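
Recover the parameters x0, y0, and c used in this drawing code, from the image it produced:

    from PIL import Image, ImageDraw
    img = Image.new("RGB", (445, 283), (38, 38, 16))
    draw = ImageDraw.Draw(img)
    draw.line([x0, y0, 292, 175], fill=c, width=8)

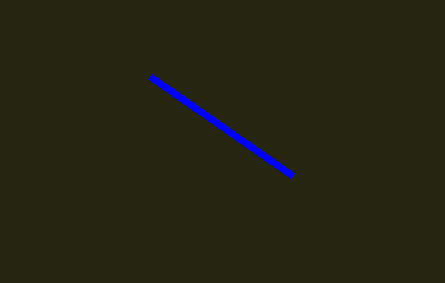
x0 = 150, y0 = 76, c = 'blue'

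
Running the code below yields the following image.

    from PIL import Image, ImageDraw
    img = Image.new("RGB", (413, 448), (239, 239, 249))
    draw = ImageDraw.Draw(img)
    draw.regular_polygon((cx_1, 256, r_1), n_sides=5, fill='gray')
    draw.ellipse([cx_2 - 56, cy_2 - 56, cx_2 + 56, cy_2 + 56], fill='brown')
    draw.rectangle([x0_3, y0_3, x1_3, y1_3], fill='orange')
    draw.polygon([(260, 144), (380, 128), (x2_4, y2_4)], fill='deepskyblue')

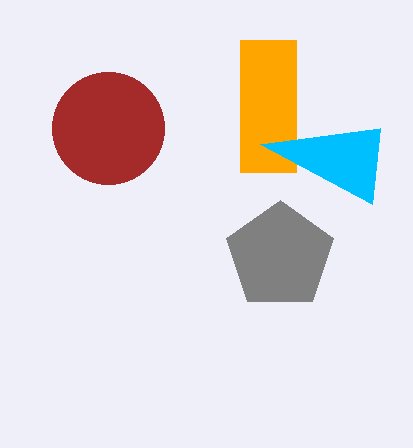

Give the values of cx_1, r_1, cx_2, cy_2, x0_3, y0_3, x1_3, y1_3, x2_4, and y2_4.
cx_1 = 280
r_1 = 56
cx_2 = 108
cy_2 = 128
x0_3 = 240
y0_3 = 40
x1_3 = 296
y1_3 = 172
x2_4 = 372
y2_4 = 204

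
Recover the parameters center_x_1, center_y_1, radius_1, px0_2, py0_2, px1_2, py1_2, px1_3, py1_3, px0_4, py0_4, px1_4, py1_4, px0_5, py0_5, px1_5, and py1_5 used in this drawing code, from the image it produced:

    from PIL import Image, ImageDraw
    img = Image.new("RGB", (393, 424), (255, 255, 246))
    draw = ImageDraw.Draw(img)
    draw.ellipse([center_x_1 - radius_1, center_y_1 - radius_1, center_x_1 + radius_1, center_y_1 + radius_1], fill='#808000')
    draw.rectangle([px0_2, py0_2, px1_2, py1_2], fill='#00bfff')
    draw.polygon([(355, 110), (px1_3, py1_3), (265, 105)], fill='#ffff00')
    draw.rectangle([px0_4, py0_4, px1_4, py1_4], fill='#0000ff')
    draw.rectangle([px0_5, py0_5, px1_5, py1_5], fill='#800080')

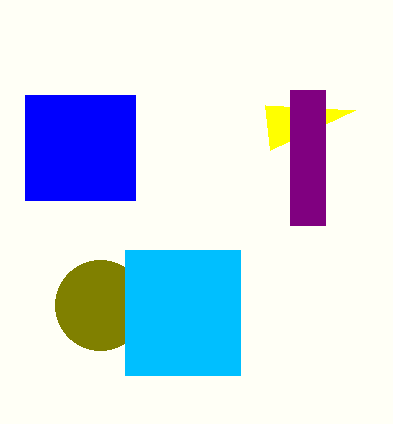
center_x_1 = 100; center_y_1 = 305; radius_1 = 45; px0_2 = 125; py0_2 = 250; px1_2 = 240; py1_2 = 375; px1_3 = 270; py1_3 = 150; px0_4 = 25; py0_4 = 95; px1_4 = 135; py1_4 = 200; px0_5 = 290; py0_5 = 90; px1_5 = 325; py1_5 = 225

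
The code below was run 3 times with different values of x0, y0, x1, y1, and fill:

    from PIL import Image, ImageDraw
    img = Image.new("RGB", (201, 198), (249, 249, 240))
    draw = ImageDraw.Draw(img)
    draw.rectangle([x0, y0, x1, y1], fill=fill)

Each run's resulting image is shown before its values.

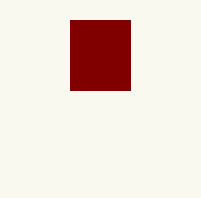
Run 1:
x0 = 70, y0 = 20, x1 = 130, y1 = 90, fill = 'maroon'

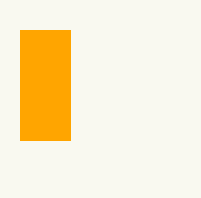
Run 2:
x0 = 20
y0 = 30
x1 = 70
y1 = 140
fill = 'orange'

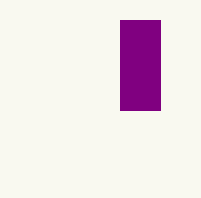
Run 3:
x0 = 120, y0 = 20, x1 = 160, y1 = 110, fill = 'purple'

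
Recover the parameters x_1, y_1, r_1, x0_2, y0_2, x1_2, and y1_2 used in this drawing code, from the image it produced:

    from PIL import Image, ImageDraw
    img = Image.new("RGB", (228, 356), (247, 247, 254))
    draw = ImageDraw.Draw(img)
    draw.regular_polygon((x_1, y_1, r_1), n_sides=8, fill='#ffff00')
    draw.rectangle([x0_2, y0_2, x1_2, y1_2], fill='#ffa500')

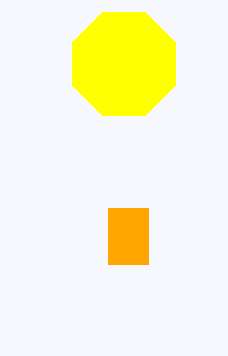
x_1 = 124; y_1 = 64; r_1 = 56; x0_2 = 108; y0_2 = 208; x1_2 = 148; y1_2 = 264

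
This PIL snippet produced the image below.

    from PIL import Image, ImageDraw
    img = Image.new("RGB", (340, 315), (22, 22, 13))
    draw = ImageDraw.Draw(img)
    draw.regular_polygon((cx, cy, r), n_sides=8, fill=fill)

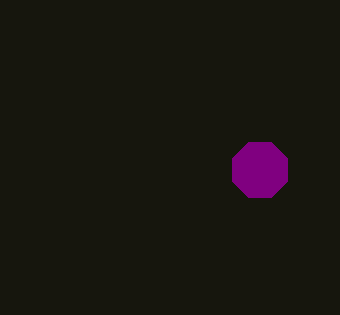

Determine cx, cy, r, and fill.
cx = 260
cy = 170
r = 30
fill = 'purple'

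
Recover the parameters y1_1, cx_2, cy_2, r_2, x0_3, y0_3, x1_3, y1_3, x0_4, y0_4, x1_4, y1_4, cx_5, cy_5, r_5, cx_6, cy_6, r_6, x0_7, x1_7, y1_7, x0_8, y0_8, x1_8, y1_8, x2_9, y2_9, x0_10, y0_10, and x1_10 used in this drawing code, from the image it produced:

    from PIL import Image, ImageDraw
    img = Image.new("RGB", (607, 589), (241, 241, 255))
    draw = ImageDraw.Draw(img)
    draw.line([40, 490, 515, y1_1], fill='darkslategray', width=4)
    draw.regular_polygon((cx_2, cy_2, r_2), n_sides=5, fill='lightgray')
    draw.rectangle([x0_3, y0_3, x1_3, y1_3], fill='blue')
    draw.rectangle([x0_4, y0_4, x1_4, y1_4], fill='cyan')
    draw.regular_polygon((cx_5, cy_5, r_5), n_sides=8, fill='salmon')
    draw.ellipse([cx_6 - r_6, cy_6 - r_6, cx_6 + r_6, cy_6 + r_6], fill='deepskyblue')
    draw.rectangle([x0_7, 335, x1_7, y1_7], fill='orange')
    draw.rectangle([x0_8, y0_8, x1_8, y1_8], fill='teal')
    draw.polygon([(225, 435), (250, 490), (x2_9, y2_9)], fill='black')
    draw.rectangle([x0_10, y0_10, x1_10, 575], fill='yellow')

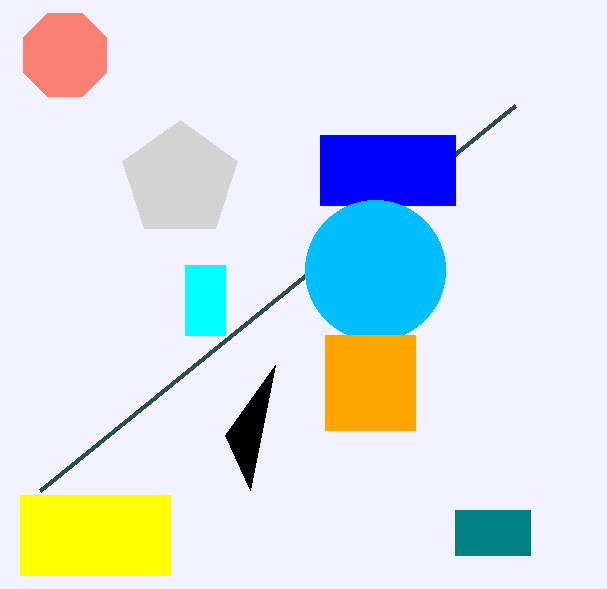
y1_1 = 105, cx_2 = 180, cy_2 = 180, r_2 = 60, x0_3 = 320, y0_3 = 135, x1_3 = 455, y1_3 = 205, x0_4 = 185, y0_4 = 265, x1_4 = 225, y1_4 = 335, cx_5 = 65, cy_5 = 55, r_5 = 45, cx_6 = 375, cy_6 = 270, r_6 = 70, x0_7 = 325, x1_7 = 415, y1_7 = 430, x0_8 = 455, y0_8 = 510, x1_8 = 530, y1_8 = 555, x2_9 = 275, y2_9 = 365, x0_10 = 20, y0_10 = 495, x1_10 = 170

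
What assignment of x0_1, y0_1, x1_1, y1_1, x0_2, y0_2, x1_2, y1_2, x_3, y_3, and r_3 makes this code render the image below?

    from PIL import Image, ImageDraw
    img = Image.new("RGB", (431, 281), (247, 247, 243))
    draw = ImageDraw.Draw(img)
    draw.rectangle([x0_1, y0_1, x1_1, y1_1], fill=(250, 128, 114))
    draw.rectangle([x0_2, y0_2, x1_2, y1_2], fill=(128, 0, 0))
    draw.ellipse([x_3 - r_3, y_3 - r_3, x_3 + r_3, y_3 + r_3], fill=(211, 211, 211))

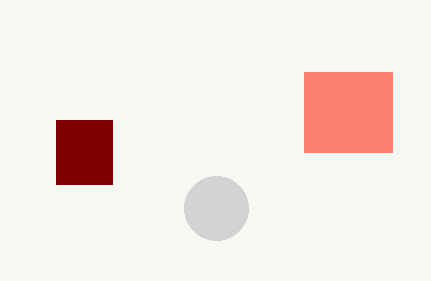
x0_1 = 304; y0_1 = 72; x1_1 = 392; y1_1 = 152; x0_2 = 56; y0_2 = 120; x1_2 = 112; y1_2 = 184; x_3 = 216; y_3 = 208; r_3 = 32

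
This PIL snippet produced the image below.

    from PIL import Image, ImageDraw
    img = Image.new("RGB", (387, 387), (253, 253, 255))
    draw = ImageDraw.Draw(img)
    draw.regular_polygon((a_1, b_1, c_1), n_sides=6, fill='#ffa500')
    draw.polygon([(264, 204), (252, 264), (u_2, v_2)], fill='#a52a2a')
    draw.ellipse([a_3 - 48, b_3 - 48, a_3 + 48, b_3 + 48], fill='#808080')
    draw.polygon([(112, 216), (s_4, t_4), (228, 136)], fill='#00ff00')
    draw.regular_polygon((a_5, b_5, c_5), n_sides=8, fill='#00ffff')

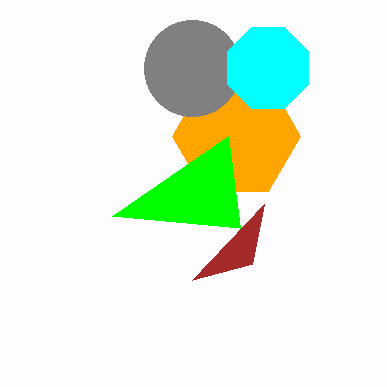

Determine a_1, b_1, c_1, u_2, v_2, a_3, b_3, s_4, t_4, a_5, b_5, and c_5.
a_1 = 236
b_1 = 136
c_1 = 64
u_2 = 192
v_2 = 280
a_3 = 192
b_3 = 68
s_4 = 240
t_4 = 228
a_5 = 268
b_5 = 68
c_5 = 44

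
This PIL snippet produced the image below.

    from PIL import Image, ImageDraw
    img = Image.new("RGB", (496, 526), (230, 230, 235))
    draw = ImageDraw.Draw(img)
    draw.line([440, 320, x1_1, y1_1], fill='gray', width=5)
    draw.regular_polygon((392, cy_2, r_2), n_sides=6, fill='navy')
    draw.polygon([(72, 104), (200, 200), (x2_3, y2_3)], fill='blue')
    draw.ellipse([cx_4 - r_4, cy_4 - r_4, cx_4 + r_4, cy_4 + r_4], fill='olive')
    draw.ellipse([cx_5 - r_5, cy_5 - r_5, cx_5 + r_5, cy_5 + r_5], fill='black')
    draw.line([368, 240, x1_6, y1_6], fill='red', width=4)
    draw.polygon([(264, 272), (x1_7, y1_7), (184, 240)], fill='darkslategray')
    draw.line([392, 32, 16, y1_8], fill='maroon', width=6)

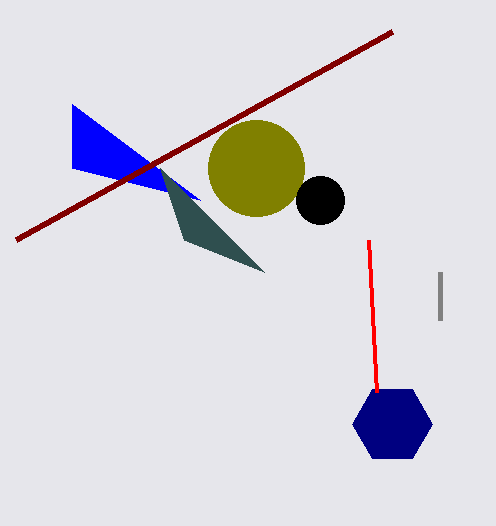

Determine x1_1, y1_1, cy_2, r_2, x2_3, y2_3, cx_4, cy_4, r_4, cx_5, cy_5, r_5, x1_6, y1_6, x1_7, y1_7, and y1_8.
x1_1 = 440, y1_1 = 272, cy_2 = 424, r_2 = 40, x2_3 = 72, y2_3 = 168, cx_4 = 256, cy_4 = 168, r_4 = 48, cx_5 = 320, cy_5 = 200, r_5 = 24, x1_6 = 376, y1_6 = 392, x1_7 = 160, y1_7 = 168, y1_8 = 240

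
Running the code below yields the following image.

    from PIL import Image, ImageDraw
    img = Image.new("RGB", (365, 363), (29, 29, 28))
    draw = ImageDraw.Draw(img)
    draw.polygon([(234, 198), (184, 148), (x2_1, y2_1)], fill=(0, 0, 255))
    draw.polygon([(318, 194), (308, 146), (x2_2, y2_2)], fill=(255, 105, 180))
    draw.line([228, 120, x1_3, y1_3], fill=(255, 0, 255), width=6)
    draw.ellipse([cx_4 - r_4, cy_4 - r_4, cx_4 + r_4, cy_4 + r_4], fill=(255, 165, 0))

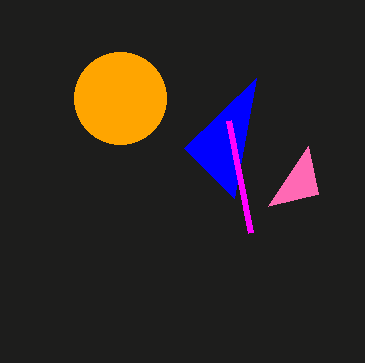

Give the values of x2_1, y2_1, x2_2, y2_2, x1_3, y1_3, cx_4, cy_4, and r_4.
x2_1 = 256
y2_1 = 78
x2_2 = 268
y2_2 = 206
x1_3 = 250
y1_3 = 232
cx_4 = 120
cy_4 = 98
r_4 = 46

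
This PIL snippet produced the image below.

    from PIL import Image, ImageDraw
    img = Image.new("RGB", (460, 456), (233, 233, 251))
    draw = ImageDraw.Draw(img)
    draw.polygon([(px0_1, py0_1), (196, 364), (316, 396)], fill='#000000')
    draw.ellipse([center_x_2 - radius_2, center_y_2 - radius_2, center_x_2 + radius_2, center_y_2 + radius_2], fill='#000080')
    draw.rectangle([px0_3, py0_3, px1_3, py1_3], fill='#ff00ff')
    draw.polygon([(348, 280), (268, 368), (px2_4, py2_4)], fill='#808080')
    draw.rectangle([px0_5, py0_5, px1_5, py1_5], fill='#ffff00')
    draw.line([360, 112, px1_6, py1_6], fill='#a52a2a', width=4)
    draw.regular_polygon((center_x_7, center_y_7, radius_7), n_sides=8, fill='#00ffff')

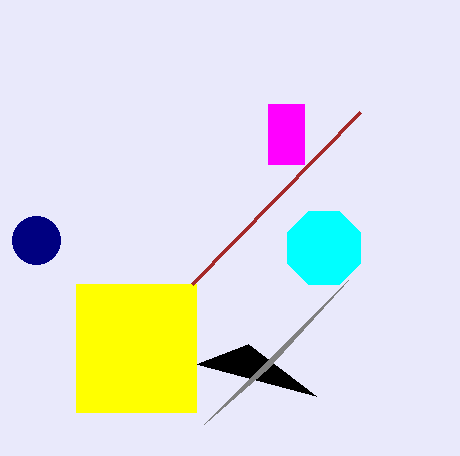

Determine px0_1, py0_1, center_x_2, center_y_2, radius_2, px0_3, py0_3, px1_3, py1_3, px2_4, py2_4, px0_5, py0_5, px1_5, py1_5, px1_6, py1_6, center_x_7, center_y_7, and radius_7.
px0_1 = 248
py0_1 = 344
center_x_2 = 36
center_y_2 = 240
radius_2 = 24
px0_3 = 268
py0_3 = 104
px1_3 = 304
py1_3 = 164
px2_4 = 204
py2_4 = 424
px0_5 = 76
py0_5 = 284
px1_5 = 196
py1_5 = 412
px1_6 = 192
py1_6 = 284
center_x_7 = 324
center_y_7 = 248
radius_7 = 40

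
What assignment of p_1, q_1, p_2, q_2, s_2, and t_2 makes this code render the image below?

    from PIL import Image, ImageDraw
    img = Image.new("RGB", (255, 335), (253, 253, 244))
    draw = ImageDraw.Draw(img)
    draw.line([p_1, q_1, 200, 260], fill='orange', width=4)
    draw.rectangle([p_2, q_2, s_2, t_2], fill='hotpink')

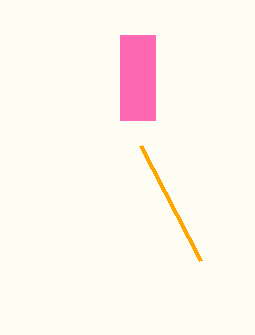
p_1 = 140, q_1 = 145, p_2 = 120, q_2 = 35, s_2 = 155, t_2 = 120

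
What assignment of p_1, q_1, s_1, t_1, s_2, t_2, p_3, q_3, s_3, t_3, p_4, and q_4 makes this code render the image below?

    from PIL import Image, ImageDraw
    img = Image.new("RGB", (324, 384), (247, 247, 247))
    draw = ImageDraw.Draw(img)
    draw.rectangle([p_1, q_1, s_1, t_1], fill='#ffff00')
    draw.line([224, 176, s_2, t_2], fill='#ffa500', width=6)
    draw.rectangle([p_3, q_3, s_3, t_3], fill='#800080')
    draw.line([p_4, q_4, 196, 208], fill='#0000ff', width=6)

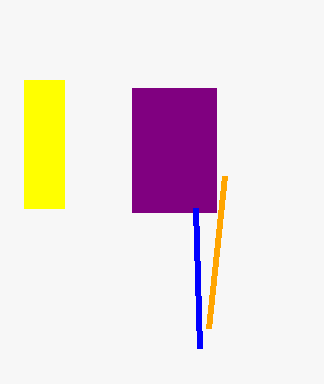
p_1 = 24, q_1 = 80, s_1 = 64, t_1 = 208, s_2 = 208, t_2 = 328, p_3 = 132, q_3 = 88, s_3 = 216, t_3 = 212, p_4 = 200, q_4 = 348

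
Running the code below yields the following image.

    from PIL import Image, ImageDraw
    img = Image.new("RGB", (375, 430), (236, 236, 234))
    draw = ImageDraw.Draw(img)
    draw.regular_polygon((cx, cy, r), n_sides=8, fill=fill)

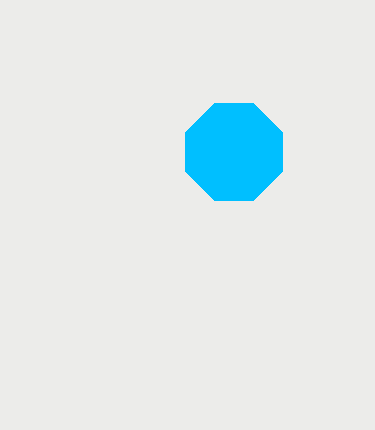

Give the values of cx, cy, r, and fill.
cx = 234
cy = 152
r = 52
fill = 'deepskyblue'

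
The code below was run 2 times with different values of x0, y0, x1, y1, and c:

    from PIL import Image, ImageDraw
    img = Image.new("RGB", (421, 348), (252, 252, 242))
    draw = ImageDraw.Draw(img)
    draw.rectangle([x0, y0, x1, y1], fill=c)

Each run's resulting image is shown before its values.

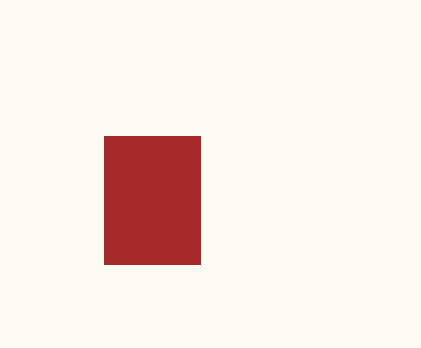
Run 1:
x0 = 104
y0 = 136
x1 = 200
y1 = 264
c = 'brown'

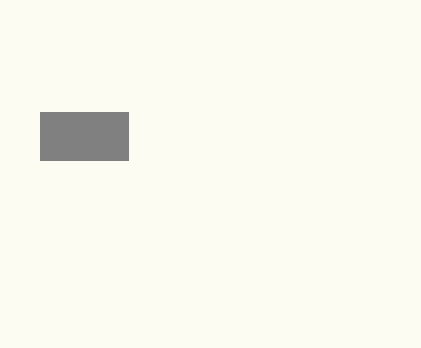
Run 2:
x0 = 40, y0 = 112, x1 = 128, y1 = 160, c = 'gray'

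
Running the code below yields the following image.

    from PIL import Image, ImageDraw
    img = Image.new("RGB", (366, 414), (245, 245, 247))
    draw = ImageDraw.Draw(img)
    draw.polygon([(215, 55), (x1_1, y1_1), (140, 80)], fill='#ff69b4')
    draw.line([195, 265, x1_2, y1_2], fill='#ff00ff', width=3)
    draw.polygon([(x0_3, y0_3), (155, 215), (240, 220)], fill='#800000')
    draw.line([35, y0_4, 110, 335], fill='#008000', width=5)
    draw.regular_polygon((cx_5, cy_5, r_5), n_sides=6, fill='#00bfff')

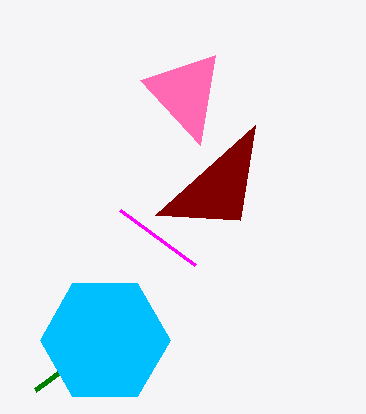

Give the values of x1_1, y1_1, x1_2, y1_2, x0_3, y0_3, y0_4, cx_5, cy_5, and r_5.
x1_1 = 200, y1_1 = 145, x1_2 = 120, y1_2 = 210, x0_3 = 255, y0_3 = 125, y0_4 = 390, cx_5 = 105, cy_5 = 340, r_5 = 65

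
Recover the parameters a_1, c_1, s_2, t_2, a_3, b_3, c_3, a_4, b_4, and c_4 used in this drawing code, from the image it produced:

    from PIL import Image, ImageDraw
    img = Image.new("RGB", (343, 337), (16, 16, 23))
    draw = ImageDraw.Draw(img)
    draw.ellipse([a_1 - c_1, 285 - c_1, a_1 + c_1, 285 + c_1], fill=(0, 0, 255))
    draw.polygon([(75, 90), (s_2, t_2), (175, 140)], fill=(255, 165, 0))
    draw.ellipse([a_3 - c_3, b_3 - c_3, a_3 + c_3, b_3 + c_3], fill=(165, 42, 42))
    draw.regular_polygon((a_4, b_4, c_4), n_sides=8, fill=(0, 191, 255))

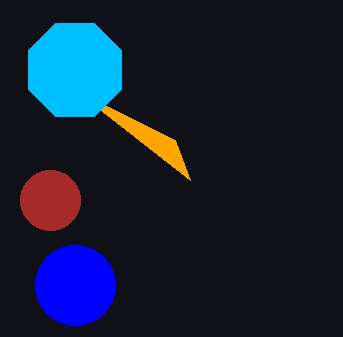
a_1 = 75
c_1 = 40
s_2 = 190
t_2 = 180
a_3 = 50
b_3 = 200
c_3 = 30
a_4 = 75
b_4 = 70
c_4 = 50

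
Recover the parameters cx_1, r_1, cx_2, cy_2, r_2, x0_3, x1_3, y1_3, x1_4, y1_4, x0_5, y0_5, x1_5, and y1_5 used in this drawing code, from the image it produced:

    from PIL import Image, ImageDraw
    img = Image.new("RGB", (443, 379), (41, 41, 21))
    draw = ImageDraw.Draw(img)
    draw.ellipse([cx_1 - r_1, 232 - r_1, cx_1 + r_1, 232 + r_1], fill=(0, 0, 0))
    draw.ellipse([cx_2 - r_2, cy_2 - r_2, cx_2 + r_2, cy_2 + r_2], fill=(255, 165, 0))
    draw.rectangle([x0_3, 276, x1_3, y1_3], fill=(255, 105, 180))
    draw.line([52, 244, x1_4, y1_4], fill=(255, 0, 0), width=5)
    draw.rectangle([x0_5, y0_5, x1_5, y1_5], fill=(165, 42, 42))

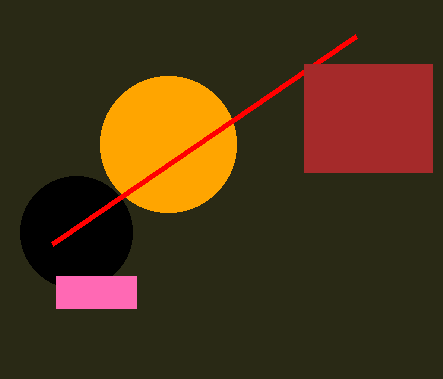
cx_1 = 76, r_1 = 56, cx_2 = 168, cy_2 = 144, r_2 = 68, x0_3 = 56, x1_3 = 136, y1_3 = 308, x1_4 = 356, y1_4 = 36, x0_5 = 304, y0_5 = 64, x1_5 = 432, y1_5 = 172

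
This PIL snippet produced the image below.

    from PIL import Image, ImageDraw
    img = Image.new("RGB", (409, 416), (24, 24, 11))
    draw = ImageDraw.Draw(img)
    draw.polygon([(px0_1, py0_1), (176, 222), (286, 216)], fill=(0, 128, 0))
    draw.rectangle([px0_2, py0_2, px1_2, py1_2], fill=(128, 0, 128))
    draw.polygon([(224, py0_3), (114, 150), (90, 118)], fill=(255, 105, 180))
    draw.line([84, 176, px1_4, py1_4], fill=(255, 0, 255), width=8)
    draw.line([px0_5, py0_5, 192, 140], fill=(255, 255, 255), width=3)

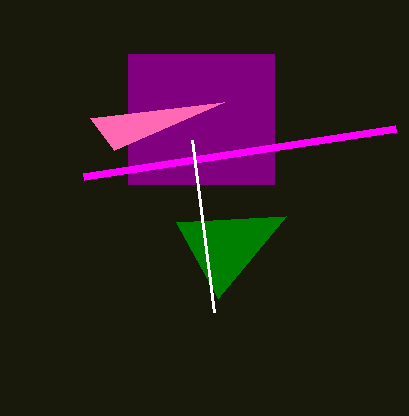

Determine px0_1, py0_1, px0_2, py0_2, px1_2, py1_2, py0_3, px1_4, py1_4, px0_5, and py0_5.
px0_1 = 218; py0_1 = 298; px0_2 = 128; py0_2 = 54; px1_2 = 274; py1_2 = 184; py0_3 = 102; px1_4 = 396; py1_4 = 128; px0_5 = 214; py0_5 = 312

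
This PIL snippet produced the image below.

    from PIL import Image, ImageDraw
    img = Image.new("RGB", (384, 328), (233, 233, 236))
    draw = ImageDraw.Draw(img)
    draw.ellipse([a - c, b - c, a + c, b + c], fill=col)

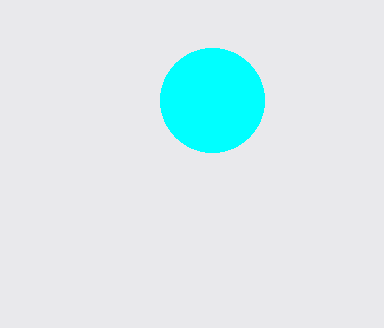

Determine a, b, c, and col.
a = 212, b = 100, c = 52, col = 'cyan'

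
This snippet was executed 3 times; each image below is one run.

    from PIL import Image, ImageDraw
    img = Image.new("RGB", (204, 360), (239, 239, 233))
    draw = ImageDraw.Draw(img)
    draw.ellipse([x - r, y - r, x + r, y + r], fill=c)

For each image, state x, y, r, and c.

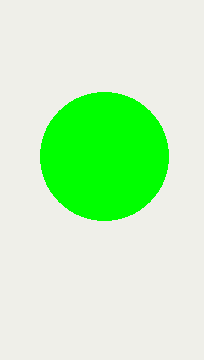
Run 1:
x = 104; y = 156; r = 64; c = 'lime'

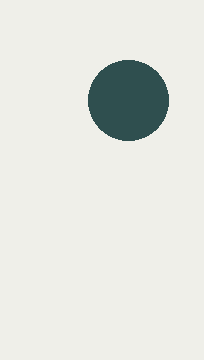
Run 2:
x = 128
y = 100
r = 40
c = 'darkslategray'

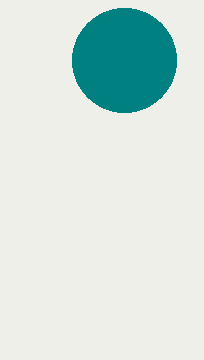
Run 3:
x = 124; y = 60; r = 52; c = 'teal'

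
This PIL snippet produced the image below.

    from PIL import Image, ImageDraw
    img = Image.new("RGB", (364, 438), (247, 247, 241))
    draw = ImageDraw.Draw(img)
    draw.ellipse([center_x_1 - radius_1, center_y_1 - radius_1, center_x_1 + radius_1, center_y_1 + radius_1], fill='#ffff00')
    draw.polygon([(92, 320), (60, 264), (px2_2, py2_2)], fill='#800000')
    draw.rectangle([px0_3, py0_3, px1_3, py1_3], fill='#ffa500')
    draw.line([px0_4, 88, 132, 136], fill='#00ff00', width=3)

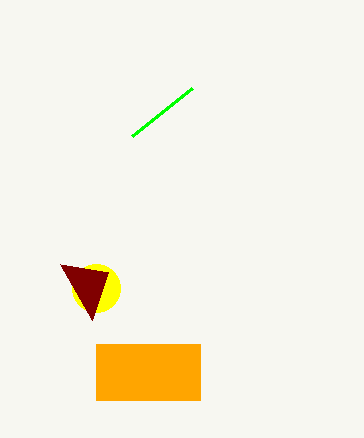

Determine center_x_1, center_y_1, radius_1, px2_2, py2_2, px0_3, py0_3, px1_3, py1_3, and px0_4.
center_x_1 = 96; center_y_1 = 288; radius_1 = 24; px2_2 = 108; py2_2 = 272; px0_3 = 96; py0_3 = 344; px1_3 = 200; py1_3 = 400; px0_4 = 192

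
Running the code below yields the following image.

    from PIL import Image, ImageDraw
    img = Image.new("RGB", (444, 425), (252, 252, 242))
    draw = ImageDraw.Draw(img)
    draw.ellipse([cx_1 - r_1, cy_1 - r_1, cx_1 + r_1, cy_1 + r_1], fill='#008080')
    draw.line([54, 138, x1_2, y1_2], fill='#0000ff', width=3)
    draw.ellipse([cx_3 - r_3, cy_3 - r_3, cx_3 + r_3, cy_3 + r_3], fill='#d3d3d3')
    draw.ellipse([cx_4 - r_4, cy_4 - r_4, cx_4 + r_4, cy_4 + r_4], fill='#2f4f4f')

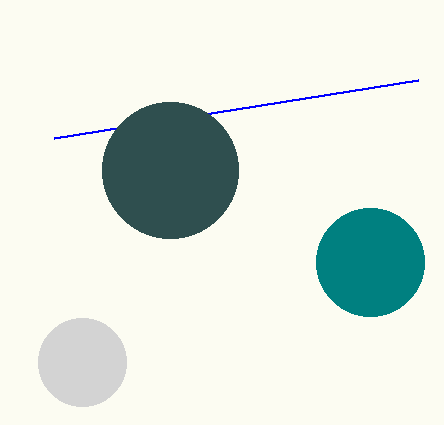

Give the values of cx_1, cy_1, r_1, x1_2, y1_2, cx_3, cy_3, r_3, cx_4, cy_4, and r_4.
cx_1 = 370, cy_1 = 262, r_1 = 54, x1_2 = 418, y1_2 = 80, cx_3 = 82, cy_3 = 362, r_3 = 44, cx_4 = 170, cy_4 = 170, r_4 = 68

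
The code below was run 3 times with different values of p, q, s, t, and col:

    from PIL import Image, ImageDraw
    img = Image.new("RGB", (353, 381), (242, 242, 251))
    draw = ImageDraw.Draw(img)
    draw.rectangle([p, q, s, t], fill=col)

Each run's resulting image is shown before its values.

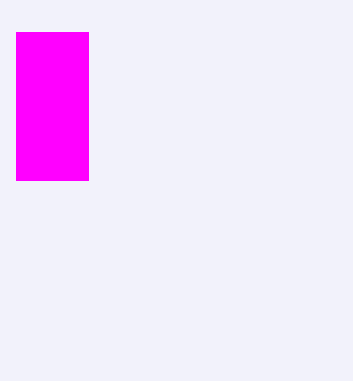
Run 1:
p = 16
q = 32
s = 88
t = 180
col = 'magenta'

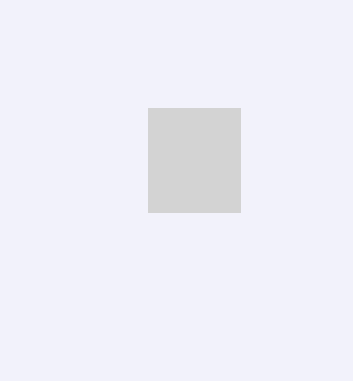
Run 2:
p = 148, q = 108, s = 240, t = 212, col = 'lightgray'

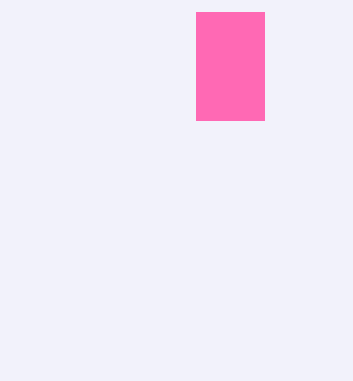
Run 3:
p = 196
q = 12
s = 264
t = 120
col = 'hotpink'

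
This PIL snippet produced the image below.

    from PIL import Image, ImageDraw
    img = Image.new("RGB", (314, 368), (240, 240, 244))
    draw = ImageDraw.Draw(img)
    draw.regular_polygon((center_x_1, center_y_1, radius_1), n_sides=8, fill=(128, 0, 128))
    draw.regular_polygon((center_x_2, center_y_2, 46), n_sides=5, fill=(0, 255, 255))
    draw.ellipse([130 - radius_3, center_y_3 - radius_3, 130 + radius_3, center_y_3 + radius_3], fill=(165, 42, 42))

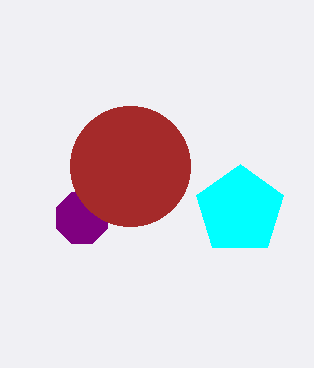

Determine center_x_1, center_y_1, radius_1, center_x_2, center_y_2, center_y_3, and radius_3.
center_x_1 = 82
center_y_1 = 218
radius_1 = 28
center_x_2 = 240
center_y_2 = 210
center_y_3 = 166
radius_3 = 60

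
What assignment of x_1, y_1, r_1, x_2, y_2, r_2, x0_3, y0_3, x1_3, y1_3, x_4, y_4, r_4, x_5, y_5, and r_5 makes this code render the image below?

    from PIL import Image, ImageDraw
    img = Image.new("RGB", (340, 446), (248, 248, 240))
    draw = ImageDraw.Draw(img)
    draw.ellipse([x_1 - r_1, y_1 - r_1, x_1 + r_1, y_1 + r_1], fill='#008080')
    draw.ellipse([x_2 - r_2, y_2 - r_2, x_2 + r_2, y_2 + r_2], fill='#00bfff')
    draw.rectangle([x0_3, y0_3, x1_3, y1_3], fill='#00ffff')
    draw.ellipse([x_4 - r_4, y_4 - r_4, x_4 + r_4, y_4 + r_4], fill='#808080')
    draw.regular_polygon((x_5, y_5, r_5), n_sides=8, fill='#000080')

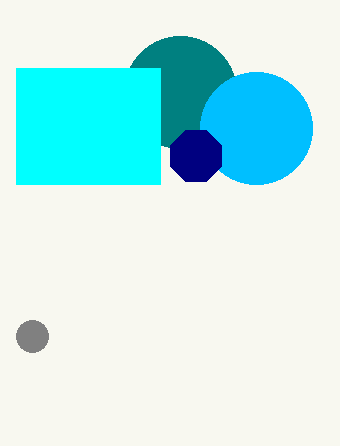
x_1 = 180
y_1 = 92
r_1 = 56
x_2 = 256
y_2 = 128
r_2 = 56
x0_3 = 16
y0_3 = 68
x1_3 = 160
y1_3 = 184
x_4 = 32
y_4 = 336
r_4 = 16
x_5 = 196
y_5 = 156
r_5 = 28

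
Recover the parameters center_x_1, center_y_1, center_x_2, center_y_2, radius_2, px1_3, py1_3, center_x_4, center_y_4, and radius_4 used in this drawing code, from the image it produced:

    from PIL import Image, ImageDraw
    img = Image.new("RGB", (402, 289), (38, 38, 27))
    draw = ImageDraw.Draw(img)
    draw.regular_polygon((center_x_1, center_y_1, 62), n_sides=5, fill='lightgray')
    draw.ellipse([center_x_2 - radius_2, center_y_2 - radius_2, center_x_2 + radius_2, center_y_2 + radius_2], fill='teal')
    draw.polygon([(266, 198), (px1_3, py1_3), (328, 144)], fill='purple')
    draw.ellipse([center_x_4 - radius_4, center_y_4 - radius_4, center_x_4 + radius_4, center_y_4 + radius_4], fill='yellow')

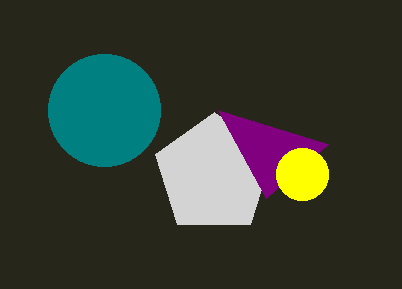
center_x_1 = 214
center_y_1 = 174
center_x_2 = 104
center_y_2 = 110
radius_2 = 56
px1_3 = 218
py1_3 = 110
center_x_4 = 302
center_y_4 = 174
radius_4 = 26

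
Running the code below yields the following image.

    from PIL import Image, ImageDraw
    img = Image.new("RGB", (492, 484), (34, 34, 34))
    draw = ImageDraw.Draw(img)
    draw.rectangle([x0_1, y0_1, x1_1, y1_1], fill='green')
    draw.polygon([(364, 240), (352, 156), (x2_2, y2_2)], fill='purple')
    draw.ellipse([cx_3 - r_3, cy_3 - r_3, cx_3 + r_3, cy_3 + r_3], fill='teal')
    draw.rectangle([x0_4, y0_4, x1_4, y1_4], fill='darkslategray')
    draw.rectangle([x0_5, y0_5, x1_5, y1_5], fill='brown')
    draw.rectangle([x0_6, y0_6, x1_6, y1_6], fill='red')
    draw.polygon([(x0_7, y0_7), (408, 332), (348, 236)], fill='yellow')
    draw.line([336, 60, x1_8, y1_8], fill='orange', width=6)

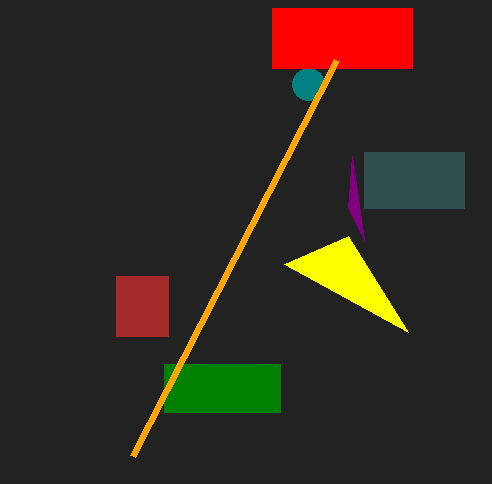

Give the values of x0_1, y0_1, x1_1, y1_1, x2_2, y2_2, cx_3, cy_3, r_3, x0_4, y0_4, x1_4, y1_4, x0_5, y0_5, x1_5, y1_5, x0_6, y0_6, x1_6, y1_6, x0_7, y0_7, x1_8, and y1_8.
x0_1 = 164, y0_1 = 364, x1_1 = 280, y1_1 = 412, x2_2 = 348, y2_2 = 208, cx_3 = 308, cy_3 = 84, r_3 = 16, x0_4 = 364, y0_4 = 152, x1_4 = 464, y1_4 = 208, x0_5 = 116, y0_5 = 276, x1_5 = 168, y1_5 = 336, x0_6 = 272, y0_6 = 8, x1_6 = 412, y1_6 = 68, x0_7 = 284, y0_7 = 264, x1_8 = 132, y1_8 = 456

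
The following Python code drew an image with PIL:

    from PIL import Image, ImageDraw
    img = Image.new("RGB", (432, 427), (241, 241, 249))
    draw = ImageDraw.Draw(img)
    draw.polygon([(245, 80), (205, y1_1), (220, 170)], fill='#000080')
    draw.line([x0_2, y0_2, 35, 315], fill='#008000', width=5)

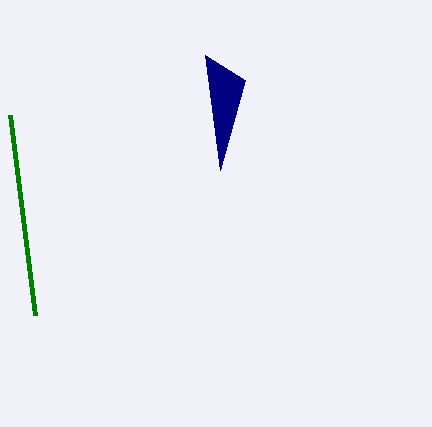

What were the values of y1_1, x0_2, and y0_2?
y1_1 = 55
x0_2 = 10
y0_2 = 115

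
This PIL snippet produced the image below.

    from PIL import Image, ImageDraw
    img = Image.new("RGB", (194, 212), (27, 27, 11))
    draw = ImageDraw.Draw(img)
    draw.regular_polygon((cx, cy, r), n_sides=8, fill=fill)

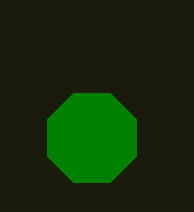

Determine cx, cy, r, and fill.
cx = 92; cy = 138; r = 48; fill = 'green'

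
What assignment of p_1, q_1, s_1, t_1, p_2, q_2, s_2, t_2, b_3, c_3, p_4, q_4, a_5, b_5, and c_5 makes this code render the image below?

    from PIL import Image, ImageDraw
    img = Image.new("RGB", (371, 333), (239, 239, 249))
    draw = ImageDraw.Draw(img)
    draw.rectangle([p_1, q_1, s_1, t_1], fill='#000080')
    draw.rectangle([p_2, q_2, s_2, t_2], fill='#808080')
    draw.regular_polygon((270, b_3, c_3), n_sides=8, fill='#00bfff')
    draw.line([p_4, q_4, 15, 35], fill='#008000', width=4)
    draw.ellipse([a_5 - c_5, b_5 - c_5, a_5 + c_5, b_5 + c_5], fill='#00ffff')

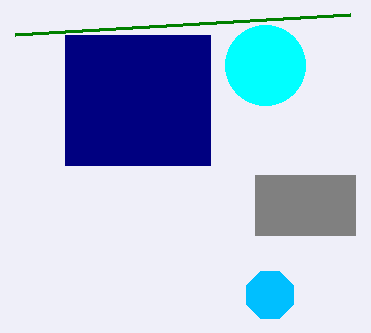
p_1 = 65, q_1 = 35, s_1 = 210, t_1 = 165, p_2 = 255, q_2 = 175, s_2 = 355, t_2 = 235, b_3 = 295, c_3 = 25, p_4 = 350, q_4 = 15, a_5 = 265, b_5 = 65, c_5 = 40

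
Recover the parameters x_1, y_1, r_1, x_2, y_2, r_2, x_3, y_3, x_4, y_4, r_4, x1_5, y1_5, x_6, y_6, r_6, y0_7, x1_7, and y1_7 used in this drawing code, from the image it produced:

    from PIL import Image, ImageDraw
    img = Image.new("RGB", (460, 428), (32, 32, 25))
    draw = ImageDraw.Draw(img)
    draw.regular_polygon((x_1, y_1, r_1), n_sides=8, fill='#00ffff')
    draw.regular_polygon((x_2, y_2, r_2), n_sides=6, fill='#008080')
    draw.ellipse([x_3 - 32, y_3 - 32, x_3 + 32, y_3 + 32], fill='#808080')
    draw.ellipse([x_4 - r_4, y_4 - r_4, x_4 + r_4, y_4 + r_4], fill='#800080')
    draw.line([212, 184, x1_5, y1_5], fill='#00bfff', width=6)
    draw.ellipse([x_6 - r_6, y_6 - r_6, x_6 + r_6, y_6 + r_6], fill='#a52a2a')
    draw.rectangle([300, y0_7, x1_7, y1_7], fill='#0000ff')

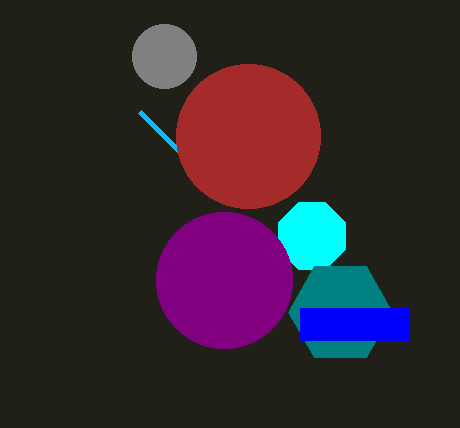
x_1 = 312
y_1 = 236
r_1 = 36
x_2 = 340
y_2 = 312
r_2 = 52
x_3 = 164
y_3 = 56
x_4 = 224
y_4 = 280
r_4 = 68
x1_5 = 140
y1_5 = 112
x_6 = 248
y_6 = 136
r_6 = 72
y0_7 = 308
x1_7 = 408
y1_7 = 340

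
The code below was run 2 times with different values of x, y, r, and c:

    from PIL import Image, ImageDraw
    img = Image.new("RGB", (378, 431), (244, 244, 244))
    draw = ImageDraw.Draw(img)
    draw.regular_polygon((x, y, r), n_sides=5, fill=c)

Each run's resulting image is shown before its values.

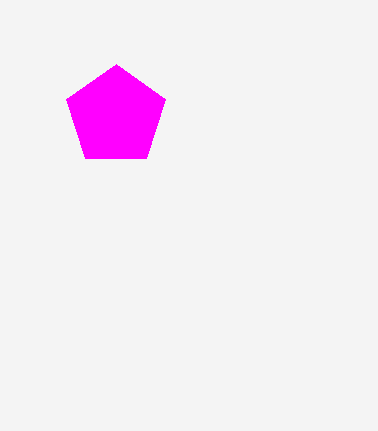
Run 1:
x = 116, y = 116, r = 52, c = 'magenta'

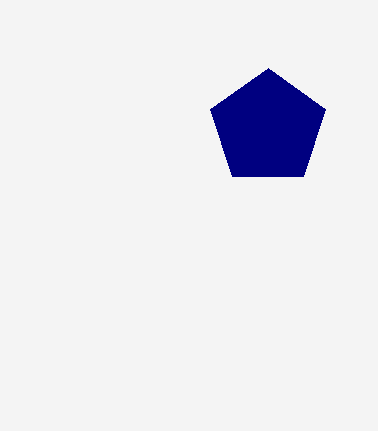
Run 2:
x = 268, y = 128, r = 60, c = 'navy'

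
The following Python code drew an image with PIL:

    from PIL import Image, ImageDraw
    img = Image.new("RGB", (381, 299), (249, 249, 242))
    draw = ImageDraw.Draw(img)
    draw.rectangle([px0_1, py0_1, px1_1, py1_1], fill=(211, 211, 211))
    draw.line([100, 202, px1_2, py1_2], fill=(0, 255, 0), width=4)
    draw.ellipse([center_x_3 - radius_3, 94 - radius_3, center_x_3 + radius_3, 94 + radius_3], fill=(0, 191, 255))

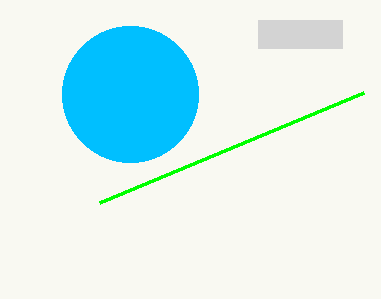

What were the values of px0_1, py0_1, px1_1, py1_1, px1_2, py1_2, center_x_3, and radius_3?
px0_1 = 258; py0_1 = 20; px1_1 = 342; py1_1 = 48; px1_2 = 364; py1_2 = 92; center_x_3 = 130; radius_3 = 68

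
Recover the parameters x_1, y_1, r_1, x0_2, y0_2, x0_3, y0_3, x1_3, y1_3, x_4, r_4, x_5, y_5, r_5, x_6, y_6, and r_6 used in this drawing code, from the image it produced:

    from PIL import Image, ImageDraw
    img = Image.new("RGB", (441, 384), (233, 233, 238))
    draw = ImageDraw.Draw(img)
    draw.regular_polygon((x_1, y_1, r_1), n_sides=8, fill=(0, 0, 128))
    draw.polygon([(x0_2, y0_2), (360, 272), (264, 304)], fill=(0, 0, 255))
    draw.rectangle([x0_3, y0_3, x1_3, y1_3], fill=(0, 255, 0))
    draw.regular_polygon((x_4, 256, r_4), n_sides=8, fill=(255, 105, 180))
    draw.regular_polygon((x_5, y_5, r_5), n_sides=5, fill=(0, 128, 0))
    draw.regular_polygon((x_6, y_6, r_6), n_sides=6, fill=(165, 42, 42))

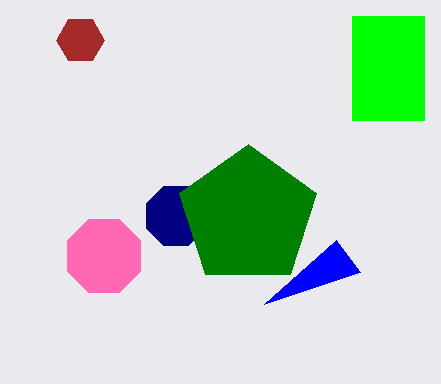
x_1 = 176
y_1 = 216
r_1 = 32
x0_2 = 336
y0_2 = 240
x0_3 = 352
y0_3 = 16
x1_3 = 424
y1_3 = 120
x_4 = 104
r_4 = 40
x_5 = 248
y_5 = 216
r_5 = 72
x_6 = 80
y_6 = 40
r_6 = 24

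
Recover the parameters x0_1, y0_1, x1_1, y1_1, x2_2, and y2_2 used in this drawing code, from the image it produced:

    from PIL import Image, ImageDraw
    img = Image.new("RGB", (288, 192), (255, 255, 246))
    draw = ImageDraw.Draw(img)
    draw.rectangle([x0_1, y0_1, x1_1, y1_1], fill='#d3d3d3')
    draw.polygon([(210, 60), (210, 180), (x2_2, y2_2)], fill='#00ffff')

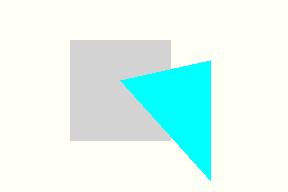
x0_1 = 70; y0_1 = 40; x1_1 = 170; y1_1 = 140; x2_2 = 120; y2_2 = 80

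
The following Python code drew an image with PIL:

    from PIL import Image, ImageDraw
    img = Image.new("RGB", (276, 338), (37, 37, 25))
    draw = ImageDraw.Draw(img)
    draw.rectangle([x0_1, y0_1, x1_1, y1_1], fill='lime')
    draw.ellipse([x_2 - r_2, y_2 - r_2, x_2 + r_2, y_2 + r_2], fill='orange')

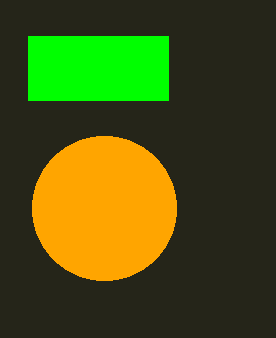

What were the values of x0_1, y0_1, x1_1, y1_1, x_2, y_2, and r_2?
x0_1 = 28; y0_1 = 36; x1_1 = 168; y1_1 = 100; x_2 = 104; y_2 = 208; r_2 = 72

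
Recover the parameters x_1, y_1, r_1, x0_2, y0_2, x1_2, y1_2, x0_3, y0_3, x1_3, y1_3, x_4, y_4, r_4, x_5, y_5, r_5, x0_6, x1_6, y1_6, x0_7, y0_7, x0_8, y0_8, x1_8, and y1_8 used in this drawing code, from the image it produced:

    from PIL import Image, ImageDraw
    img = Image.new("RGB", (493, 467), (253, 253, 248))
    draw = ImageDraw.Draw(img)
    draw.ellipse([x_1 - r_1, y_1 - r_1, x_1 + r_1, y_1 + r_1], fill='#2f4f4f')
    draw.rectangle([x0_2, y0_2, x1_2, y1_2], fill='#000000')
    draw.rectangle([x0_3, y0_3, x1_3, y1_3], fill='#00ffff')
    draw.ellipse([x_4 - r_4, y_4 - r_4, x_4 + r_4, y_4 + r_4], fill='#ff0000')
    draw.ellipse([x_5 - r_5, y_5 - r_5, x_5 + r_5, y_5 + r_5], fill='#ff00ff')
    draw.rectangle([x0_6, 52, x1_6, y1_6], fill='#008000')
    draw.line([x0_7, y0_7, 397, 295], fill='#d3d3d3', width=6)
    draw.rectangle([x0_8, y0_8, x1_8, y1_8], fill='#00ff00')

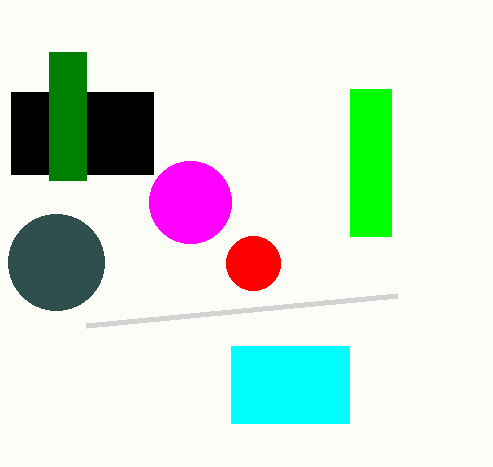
x_1 = 56
y_1 = 262
r_1 = 48
x0_2 = 11
y0_2 = 92
x1_2 = 153
y1_2 = 174
x0_3 = 231
y0_3 = 346
x1_3 = 349
y1_3 = 423
x_4 = 253
y_4 = 263
r_4 = 27
x_5 = 190
y_5 = 202
r_5 = 41
x0_6 = 49
x1_6 = 86
y1_6 = 180
x0_7 = 86
y0_7 = 325
x0_8 = 350
y0_8 = 89
x1_8 = 391
y1_8 = 236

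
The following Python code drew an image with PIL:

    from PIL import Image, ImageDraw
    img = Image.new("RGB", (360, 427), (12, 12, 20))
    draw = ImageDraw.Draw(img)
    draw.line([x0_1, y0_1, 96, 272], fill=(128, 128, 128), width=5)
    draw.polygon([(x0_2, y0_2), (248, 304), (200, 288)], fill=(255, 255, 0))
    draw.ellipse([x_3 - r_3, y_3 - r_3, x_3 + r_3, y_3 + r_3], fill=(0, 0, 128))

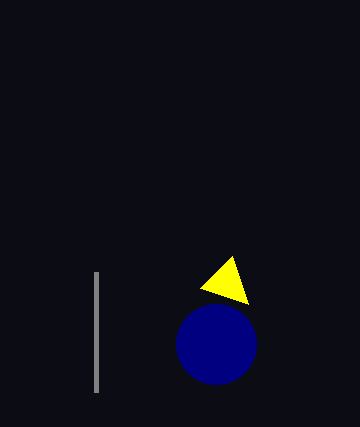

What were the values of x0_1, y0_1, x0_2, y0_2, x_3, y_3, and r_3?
x0_1 = 96
y0_1 = 392
x0_2 = 232
y0_2 = 256
x_3 = 216
y_3 = 344
r_3 = 40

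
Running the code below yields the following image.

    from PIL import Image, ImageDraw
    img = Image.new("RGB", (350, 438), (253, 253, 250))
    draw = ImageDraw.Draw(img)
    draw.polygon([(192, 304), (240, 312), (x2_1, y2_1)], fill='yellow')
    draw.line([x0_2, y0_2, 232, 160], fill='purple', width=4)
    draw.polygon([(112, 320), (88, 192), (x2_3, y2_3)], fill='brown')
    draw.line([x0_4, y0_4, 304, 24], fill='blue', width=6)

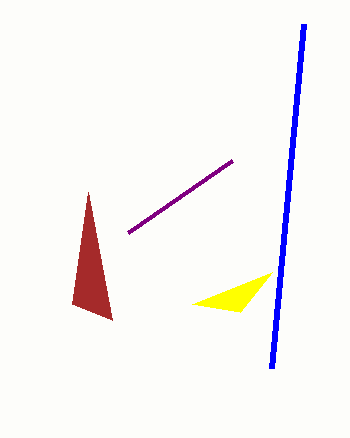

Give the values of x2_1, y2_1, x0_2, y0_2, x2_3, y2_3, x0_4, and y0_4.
x2_1 = 272
y2_1 = 272
x0_2 = 128
y0_2 = 232
x2_3 = 72
y2_3 = 304
x0_4 = 272
y0_4 = 368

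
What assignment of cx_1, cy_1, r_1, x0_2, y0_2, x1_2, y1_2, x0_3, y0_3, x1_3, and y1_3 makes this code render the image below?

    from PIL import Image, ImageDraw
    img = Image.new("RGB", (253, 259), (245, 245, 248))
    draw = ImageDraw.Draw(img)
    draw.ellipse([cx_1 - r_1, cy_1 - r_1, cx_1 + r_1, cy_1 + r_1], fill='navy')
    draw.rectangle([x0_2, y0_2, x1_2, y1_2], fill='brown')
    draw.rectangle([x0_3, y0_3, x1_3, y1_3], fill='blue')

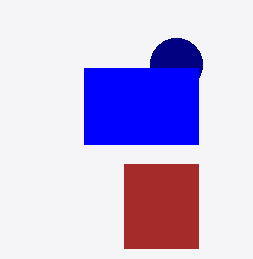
cx_1 = 176; cy_1 = 64; r_1 = 26; x0_2 = 124; y0_2 = 164; x1_2 = 198; y1_2 = 248; x0_3 = 84; y0_3 = 68; x1_3 = 198; y1_3 = 144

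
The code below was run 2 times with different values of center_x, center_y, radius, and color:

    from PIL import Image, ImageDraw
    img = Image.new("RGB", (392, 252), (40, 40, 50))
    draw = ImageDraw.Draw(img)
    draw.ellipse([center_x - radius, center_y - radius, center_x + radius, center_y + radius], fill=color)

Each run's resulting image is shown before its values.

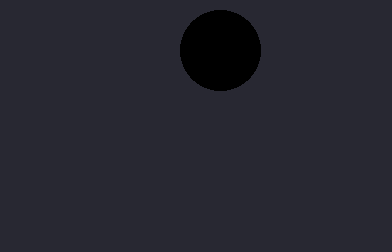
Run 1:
center_x = 220
center_y = 50
radius = 40
color = 'black'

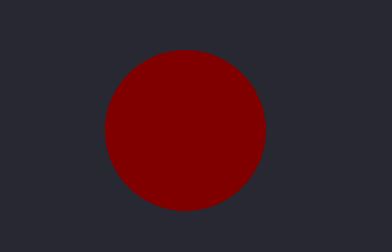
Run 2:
center_x = 185, center_y = 130, radius = 80, color = 'maroon'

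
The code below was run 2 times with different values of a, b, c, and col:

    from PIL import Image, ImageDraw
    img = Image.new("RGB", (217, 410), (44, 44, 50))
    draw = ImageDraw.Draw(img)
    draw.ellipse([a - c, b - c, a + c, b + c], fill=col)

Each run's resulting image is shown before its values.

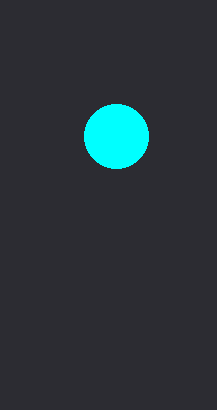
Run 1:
a = 116
b = 136
c = 32
col = 'cyan'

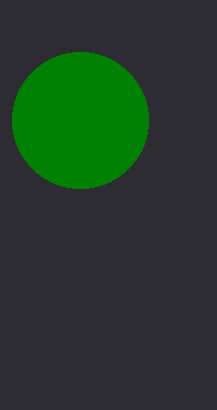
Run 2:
a = 80; b = 120; c = 68; col = 'green'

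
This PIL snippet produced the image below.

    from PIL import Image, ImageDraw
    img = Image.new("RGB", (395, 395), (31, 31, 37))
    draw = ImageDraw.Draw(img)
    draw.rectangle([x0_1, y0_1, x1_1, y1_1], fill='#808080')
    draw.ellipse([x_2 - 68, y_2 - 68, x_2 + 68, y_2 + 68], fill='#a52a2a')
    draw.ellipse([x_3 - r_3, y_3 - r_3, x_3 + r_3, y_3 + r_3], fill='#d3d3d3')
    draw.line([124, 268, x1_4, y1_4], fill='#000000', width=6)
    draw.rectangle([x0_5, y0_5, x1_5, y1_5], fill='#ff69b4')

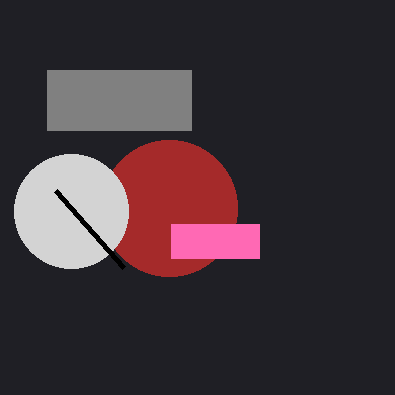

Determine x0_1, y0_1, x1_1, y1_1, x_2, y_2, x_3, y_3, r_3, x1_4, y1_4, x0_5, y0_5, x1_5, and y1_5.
x0_1 = 47, y0_1 = 70, x1_1 = 191, y1_1 = 130, x_2 = 169, y_2 = 208, x_3 = 71, y_3 = 211, r_3 = 57, x1_4 = 56, y1_4 = 191, x0_5 = 171, y0_5 = 224, x1_5 = 259, y1_5 = 258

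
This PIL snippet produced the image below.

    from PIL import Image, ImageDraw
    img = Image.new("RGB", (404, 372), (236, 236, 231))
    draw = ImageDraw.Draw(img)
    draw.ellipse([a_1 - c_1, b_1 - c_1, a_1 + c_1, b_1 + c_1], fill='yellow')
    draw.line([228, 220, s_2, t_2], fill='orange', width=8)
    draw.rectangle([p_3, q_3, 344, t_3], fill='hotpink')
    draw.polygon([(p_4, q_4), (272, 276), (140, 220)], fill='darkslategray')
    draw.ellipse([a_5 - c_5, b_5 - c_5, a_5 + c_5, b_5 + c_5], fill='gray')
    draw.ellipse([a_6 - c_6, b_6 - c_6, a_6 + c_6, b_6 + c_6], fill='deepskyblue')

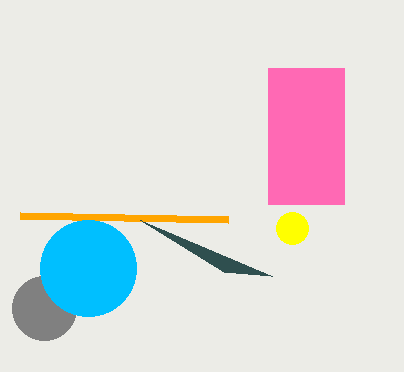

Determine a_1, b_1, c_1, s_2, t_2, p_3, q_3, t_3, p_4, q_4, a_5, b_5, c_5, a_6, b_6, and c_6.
a_1 = 292; b_1 = 228; c_1 = 16; s_2 = 20; t_2 = 216; p_3 = 268; q_3 = 68; t_3 = 204; p_4 = 224; q_4 = 272; a_5 = 44; b_5 = 308; c_5 = 32; a_6 = 88; b_6 = 268; c_6 = 48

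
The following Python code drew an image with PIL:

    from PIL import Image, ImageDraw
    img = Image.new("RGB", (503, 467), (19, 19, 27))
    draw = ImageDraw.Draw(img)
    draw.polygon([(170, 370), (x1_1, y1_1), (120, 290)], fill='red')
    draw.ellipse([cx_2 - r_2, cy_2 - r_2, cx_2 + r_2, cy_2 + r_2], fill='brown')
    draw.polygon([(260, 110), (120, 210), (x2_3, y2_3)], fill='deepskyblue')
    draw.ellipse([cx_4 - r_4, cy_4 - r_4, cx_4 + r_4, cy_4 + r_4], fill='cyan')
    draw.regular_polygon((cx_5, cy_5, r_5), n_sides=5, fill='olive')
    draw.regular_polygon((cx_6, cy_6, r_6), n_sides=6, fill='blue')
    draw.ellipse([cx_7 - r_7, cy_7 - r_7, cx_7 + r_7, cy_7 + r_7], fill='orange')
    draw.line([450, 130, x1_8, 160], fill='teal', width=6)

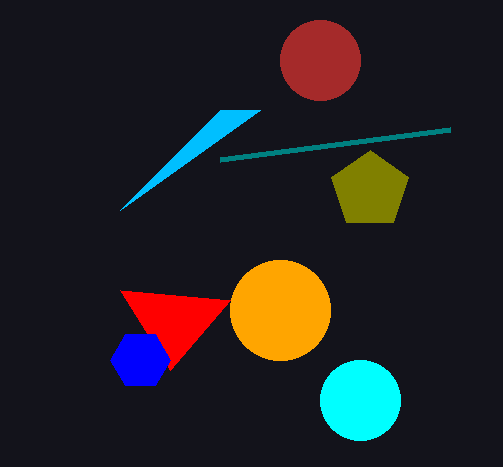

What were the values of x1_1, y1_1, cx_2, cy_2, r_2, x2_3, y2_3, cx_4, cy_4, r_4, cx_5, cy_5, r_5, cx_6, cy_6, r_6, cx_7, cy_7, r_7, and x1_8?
x1_1 = 230; y1_1 = 300; cx_2 = 320; cy_2 = 60; r_2 = 40; x2_3 = 220; y2_3 = 110; cx_4 = 360; cy_4 = 400; r_4 = 40; cx_5 = 370; cy_5 = 190; r_5 = 40; cx_6 = 140; cy_6 = 360; r_6 = 30; cx_7 = 280; cy_7 = 310; r_7 = 50; x1_8 = 220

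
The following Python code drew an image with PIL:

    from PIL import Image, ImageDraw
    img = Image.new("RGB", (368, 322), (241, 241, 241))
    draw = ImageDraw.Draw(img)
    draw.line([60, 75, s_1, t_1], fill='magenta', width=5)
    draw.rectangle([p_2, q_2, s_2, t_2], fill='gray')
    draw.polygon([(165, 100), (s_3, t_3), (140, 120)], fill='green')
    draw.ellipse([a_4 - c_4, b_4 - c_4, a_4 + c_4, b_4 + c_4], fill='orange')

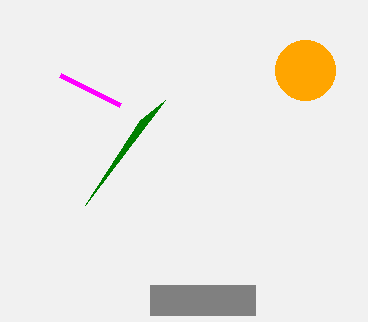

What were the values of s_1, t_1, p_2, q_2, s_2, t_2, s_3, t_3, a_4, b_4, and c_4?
s_1 = 120
t_1 = 105
p_2 = 150
q_2 = 285
s_2 = 255
t_2 = 315
s_3 = 85
t_3 = 205
a_4 = 305
b_4 = 70
c_4 = 30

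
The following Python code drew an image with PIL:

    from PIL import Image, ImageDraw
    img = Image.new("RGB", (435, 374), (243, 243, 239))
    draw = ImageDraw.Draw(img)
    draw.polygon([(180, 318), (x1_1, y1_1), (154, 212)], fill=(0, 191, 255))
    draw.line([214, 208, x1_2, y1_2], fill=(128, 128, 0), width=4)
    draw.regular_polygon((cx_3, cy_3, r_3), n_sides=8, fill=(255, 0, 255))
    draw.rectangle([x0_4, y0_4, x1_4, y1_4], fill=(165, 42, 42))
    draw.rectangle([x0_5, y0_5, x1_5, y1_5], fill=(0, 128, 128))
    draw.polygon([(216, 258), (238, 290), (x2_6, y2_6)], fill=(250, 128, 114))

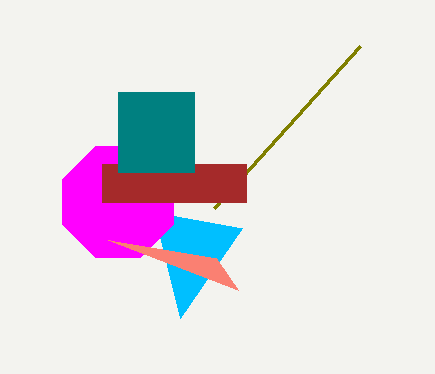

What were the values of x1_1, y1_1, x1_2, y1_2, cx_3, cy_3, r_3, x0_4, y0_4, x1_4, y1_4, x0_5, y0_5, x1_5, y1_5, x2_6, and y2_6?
x1_1 = 242
y1_1 = 228
x1_2 = 360
y1_2 = 46
cx_3 = 118
cy_3 = 202
r_3 = 60
x0_4 = 102
y0_4 = 164
x1_4 = 246
y1_4 = 202
x0_5 = 118
y0_5 = 92
x1_5 = 194
y1_5 = 172
x2_6 = 108
y2_6 = 240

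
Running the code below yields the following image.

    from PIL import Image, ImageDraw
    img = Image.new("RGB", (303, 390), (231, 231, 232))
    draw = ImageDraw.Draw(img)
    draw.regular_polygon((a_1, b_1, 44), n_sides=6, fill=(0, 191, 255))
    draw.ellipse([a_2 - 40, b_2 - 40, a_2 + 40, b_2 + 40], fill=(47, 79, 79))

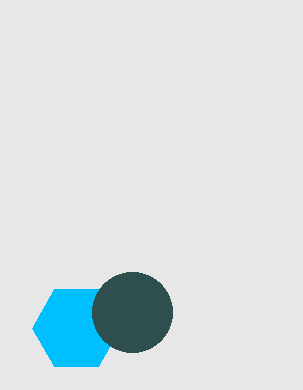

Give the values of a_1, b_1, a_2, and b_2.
a_1 = 76
b_1 = 328
a_2 = 132
b_2 = 312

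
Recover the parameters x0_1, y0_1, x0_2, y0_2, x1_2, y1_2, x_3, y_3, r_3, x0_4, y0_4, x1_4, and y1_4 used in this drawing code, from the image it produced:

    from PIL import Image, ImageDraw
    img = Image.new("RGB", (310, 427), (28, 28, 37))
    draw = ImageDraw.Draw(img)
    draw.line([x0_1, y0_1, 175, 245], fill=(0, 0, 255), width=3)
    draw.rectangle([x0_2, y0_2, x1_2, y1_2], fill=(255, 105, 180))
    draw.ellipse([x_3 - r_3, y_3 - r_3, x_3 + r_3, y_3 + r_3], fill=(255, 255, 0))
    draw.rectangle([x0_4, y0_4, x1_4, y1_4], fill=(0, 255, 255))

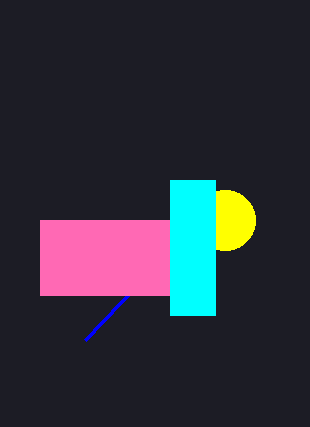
x0_1 = 85, y0_1 = 340, x0_2 = 40, y0_2 = 220, x1_2 = 170, y1_2 = 295, x_3 = 225, y_3 = 220, r_3 = 30, x0_4 = 170, y0_4 = 180, x1_4 = 215, y1_4 = 315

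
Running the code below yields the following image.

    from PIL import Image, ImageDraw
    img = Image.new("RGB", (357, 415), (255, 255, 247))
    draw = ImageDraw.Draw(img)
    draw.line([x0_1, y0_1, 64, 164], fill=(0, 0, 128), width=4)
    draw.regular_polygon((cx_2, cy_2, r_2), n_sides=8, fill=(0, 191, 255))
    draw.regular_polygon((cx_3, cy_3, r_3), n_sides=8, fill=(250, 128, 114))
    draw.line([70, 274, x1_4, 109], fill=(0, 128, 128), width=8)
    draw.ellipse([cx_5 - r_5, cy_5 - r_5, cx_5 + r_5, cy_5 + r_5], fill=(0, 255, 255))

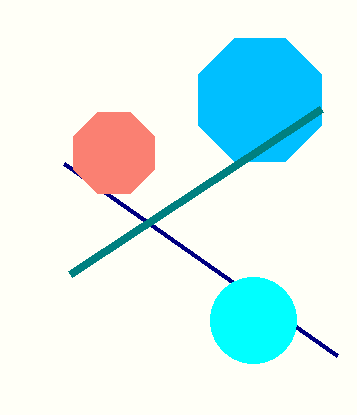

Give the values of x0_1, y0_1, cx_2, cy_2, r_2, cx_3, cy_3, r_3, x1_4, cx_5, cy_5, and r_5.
x0_1 = 337
y0_1 = 356
cx_2 = 260
cy_2 = 100
r_2 = 67
cx_3 = 114
cy_3 = 153
r_3 = 44
x1_4 = 321
cx_5 = 253
cy_5 = 320
r_5 = 43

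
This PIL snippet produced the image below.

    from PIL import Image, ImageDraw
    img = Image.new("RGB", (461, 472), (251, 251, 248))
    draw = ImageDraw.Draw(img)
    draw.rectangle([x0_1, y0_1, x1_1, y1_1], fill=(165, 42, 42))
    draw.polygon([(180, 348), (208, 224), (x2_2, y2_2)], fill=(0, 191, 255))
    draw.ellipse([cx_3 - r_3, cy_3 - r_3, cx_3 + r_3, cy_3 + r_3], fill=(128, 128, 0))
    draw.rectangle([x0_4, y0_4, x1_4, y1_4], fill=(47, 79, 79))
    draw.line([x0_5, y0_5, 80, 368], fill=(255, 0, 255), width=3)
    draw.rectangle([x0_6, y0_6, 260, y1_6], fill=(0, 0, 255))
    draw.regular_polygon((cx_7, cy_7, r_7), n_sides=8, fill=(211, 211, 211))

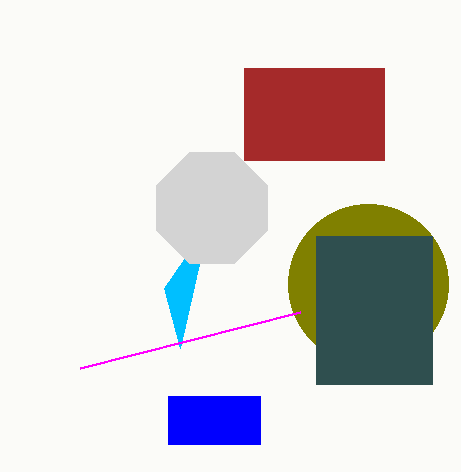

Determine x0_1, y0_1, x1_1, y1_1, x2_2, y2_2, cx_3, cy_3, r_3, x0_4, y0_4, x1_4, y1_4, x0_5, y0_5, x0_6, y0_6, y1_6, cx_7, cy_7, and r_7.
x0_1 = 244; y0_1 = 68; x1_1 = 384; y1_1 = 160; x2_2 = 164; y2_2 = 288; cx_3 = 368; cy_3 = 284; r_3 = 80; x0_4 = 316; y0_4 = 236; x1_4 = 432; y1_4 = 384; x0_5 = 300; y0_5 = 312; x0_6 = 168; y0_6 = 396; y1_6 = 444; cx_7 = 212; cy_7 = 208; r_7 = 60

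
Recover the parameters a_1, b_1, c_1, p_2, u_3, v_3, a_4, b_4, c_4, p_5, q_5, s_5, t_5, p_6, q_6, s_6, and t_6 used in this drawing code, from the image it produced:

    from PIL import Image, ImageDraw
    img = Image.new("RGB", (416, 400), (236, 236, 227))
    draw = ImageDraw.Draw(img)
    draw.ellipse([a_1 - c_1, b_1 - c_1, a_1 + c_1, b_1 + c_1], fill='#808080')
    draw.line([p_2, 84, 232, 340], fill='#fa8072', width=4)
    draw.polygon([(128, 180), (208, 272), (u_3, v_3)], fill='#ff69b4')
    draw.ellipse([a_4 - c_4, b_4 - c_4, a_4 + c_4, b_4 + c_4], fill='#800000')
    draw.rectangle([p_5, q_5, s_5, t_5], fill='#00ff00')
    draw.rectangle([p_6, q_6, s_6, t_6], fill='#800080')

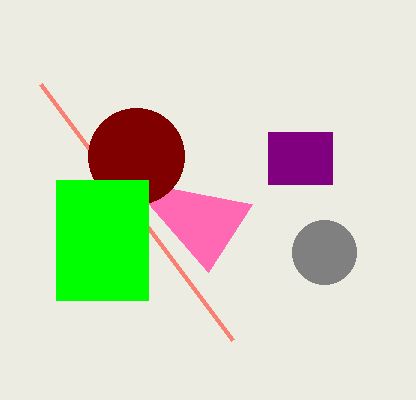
a_1 = 324
b_1 = 252
c_1 = 32
p_2 = 40
u_3 = 252
v_3 = 204
a_4 = 136
b_4 = 156
c_4 = 48
p_5 = 56
q_5 = 180
s_5 = 148
t_5 = 300
p_6 = 268
q_6 = 132
s_6 = 332
t_6 = 184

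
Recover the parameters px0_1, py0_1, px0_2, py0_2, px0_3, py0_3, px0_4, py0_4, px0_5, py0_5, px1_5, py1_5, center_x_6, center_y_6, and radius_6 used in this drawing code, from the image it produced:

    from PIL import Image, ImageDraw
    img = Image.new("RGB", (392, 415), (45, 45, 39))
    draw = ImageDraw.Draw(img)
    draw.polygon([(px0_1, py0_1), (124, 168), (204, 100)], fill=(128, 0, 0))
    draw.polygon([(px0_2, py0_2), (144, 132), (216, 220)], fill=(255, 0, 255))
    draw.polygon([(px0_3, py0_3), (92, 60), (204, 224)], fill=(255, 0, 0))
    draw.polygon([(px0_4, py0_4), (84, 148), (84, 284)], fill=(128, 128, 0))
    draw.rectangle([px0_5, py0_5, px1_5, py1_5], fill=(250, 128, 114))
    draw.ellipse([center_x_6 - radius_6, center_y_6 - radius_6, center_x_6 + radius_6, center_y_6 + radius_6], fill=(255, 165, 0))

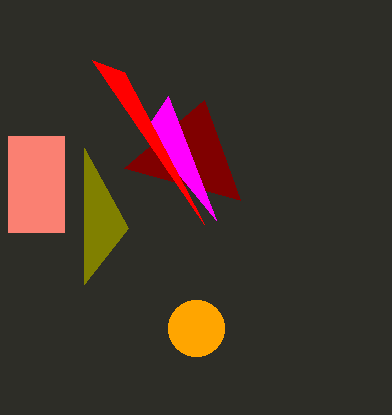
px0_1 = 240
py0_1 = 200
px0_2 = 168
py0_2 = 96
px0_3 = 124
py0_3 = 72
px0_4 = 128
py0_4 = 228
px0_5 = 8
py0_5 = 136
px1_5 = 64
py1_5 = 232
center_x_6 = 196
center_y_6 = 328
radius_6 = 28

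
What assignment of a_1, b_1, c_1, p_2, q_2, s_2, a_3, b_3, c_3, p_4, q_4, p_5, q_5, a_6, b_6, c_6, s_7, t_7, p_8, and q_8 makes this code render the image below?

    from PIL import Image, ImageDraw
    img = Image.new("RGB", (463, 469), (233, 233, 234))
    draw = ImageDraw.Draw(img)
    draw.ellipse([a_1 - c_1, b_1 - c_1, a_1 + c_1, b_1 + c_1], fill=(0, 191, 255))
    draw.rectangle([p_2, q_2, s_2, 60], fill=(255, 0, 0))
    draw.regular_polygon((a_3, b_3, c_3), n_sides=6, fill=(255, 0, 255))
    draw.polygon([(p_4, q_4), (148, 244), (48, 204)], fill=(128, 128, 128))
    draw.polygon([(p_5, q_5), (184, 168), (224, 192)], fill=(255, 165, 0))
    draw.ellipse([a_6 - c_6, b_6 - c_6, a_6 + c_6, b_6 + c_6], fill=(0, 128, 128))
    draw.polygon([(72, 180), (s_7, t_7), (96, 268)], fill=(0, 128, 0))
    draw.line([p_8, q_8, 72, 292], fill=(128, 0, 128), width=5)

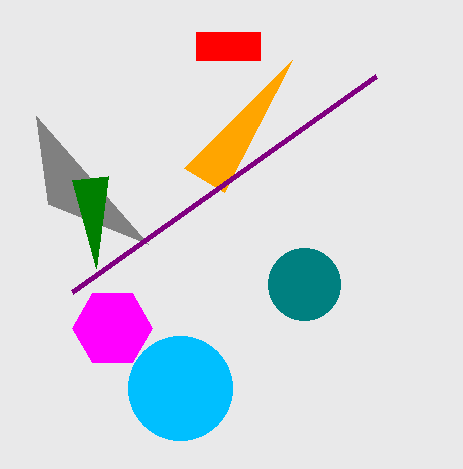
a_1 = 180, b_1 = 388, c_1 = 52, p_2 = 196, q_2 = 32, s_2 = 260, a_3 = 112, b_3 = 328, c_3 = 40, p_4 = 36, q_4 = 116, p_5 = 292, q_5 = 60, a_6 = 304, b_6 = 284, c_6 = 36, s_7 = 108, t_7 = 176, p_8 = 376, q_8 = 76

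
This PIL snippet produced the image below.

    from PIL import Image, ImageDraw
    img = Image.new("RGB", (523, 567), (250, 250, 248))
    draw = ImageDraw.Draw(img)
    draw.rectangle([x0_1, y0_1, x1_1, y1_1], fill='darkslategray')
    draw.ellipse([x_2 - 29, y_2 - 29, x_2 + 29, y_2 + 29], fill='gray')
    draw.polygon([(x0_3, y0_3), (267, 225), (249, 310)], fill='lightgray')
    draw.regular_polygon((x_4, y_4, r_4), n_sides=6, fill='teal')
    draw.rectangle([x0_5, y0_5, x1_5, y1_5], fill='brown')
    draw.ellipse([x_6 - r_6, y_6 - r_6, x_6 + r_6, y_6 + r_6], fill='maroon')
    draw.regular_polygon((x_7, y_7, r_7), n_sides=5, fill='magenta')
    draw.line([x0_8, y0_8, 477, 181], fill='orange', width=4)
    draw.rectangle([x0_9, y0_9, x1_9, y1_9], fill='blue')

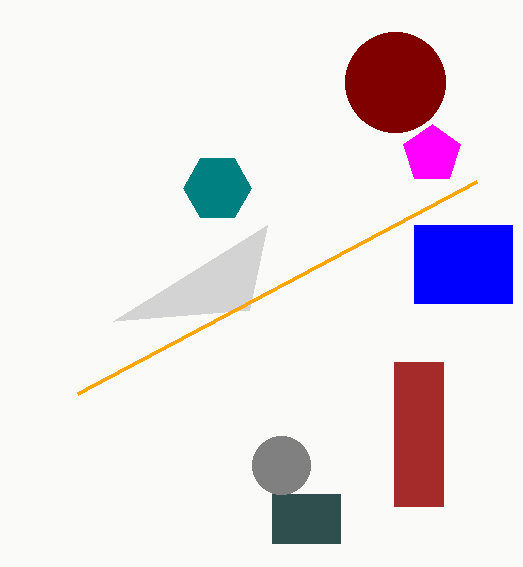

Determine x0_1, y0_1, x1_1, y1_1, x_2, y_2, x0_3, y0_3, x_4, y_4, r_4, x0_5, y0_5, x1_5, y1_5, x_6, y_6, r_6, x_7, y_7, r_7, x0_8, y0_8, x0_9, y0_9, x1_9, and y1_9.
x0_1 = 272; y0_1 = 494; x1_1 = 340; y1_1 = 543; x_2 = 281; y_2 = 465; x0_3 = 113; y0_3 = 321; x_4 = 217; y_4 = 188; r_4 = 34; x0_5 = 394; y0_5 = 362; x1_5 = 443; y1_5 = 506; x_6 = 395; y_6 = 82; r_6 = 50; x_7 = 432; y_7 = 154; r_7 = 30; x0_8 = 78; y0_8 = 393; x0_9 = 414; y0_9 = 225; x1_9 = 512; y1_9 = 303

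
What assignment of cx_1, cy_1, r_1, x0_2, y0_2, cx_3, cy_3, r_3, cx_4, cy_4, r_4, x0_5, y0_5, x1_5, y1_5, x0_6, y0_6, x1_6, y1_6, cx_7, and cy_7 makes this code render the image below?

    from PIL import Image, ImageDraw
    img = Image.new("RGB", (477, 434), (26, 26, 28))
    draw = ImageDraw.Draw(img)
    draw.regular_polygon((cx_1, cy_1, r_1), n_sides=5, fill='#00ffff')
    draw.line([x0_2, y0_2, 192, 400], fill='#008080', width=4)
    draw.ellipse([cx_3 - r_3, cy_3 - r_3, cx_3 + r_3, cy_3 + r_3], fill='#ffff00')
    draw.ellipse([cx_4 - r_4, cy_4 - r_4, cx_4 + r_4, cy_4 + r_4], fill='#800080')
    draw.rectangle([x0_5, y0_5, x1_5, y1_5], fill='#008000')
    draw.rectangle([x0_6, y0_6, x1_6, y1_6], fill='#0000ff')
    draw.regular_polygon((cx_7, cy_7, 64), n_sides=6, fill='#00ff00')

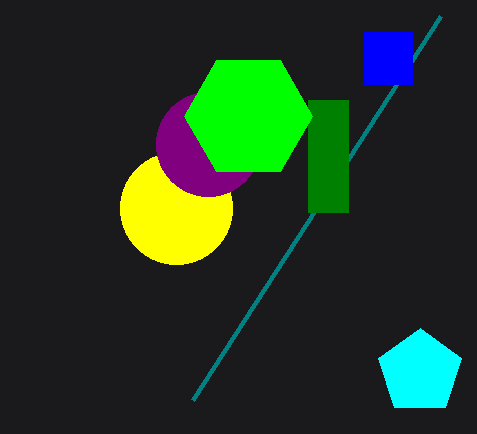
cx_1 = 420, cy_1 = 372, r_1 = 44, x0_2 = 440, y0_2 = 16, cx_3 = 176, cy_3 = 208, r_3 = 56, cx_4 = 208, cy_4 = 144, r_4 = 52, x0_5 = 308, y0_5 = 100, x1_5 = 348, y1_5 = 212, x0_6 = 364, y0_6 = 32, x1_6 = 412, y1_6 = 84, cx_7 = 248, cy_7 = 116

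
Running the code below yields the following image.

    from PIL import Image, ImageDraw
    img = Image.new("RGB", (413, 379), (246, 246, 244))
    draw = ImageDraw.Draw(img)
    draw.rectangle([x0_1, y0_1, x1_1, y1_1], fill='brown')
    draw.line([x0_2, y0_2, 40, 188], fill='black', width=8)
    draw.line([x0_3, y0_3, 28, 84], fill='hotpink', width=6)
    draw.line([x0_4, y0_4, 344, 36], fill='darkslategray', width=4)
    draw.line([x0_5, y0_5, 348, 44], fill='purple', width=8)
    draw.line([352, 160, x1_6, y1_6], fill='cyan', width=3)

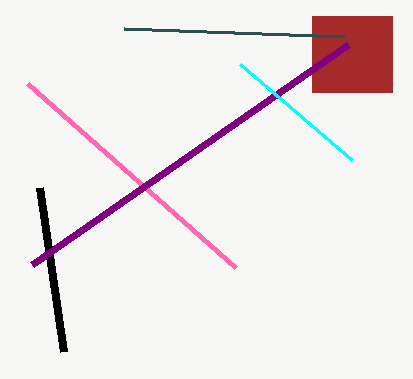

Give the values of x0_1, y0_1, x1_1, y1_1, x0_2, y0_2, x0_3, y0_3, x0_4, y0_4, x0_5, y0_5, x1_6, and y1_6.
x0_1 = 312
y0_1 = 16
x1_1 = 392
y1_1 = 92
x0_2 = 64
y0_2 = 352
x0_3 = 236
y0_3 = 268
x0_4 = 124
y0_4 = 28
x0_5 = 32
y0_5 = 264
x1_6 = 240
y1_6 = 64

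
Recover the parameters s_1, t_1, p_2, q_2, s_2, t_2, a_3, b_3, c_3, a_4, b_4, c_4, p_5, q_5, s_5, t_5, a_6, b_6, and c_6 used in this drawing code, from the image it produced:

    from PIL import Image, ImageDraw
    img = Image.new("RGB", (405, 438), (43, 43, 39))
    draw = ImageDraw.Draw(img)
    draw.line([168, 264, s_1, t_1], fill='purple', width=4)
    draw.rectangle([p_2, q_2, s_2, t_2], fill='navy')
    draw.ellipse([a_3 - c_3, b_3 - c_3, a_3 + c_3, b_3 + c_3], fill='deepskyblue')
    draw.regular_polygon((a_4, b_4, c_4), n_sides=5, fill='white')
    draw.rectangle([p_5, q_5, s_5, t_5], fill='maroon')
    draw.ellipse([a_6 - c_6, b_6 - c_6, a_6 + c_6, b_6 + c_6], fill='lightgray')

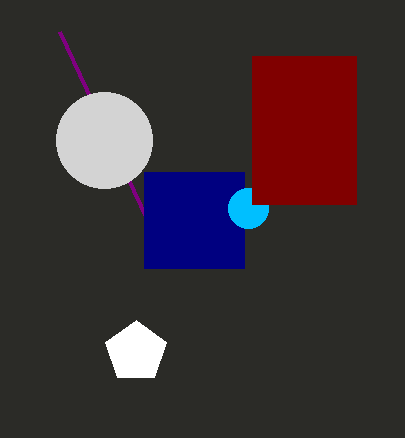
s_1 = 60
t_1 = 32
p_2 = 144
q_2 = 172
s_2 = 244
t_2 = 268
a_3 = 248
b_3 = 208
c_3 = 20
a_4 = 136
b_4 = 352
c_4 = 32
p_5 = 252
q_5 = 56
s_5 = 356
t_5 = 204
a_6 = 104
b_6 = 140
c_6 = 48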